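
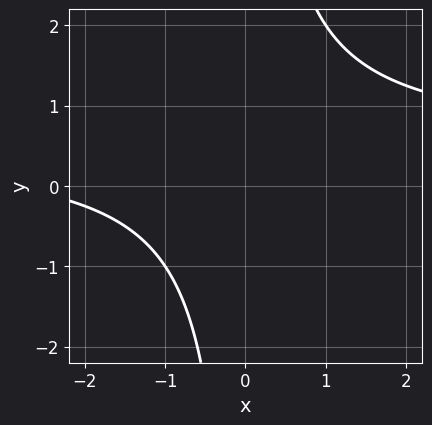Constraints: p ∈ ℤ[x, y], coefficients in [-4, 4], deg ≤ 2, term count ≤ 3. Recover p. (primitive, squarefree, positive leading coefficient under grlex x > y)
2*x*y - x - 3

First, degree: no degree-1 curve has this shape, so deg p = 2.
Next, against the integer gridlines: the curve avoids every integer y-axis point in the box; it misses every integer gridline on the x-axis.
Finally, putting this together gives p.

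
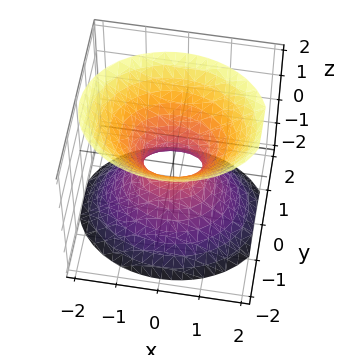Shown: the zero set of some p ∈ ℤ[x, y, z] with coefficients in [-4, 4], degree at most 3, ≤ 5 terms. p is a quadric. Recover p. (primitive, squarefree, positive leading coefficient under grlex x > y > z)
The degree is 2 — an hourglass — one-sheet hyperboloid; a quadric.
Symmetries: it's symmetric under y → −y, forcing even powers of y; the z ↦ −z reflection is a symmetry, so z appears only in even powers; the x ↦ −x reflection is a symmetry, so x appears only in even powers.
Against the integer gridlines: the surface avoids every integer z-axis point in the box.
Together with the visible shape, these determine p as stated.

2*x^2 + 3*y^2 - 2*z^2 - 1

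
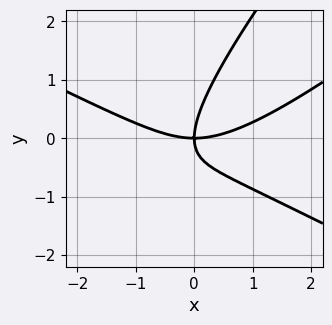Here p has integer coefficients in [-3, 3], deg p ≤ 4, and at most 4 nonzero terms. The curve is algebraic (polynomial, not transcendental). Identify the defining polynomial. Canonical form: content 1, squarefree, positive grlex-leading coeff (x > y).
x^3 - 3*x*y^2 + 2*y^3 - 3*x*y

(a) deg p = 3. No degree-2 curve has this shape.
(b) From the visible intercepts: it meets the x-axis at x = 0 (among the integer gridlines); it crosses the y-axis at the gridline y = 0.
(c) The integer polynomial consistent with all of this is the stated p.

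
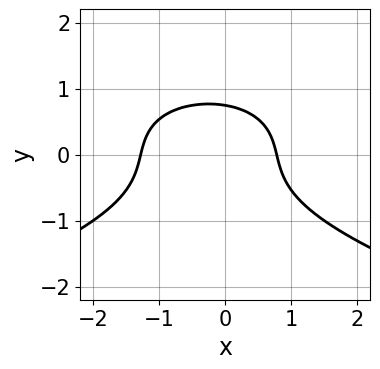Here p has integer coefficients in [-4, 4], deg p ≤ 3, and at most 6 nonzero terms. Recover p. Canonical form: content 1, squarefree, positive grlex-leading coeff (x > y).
3*y^3 + 2*x^2 + x + y - 2

deg p = 3. The shape is more complex than any degree-2 curve.
The integer polynomial consistent with all of this is the stated p.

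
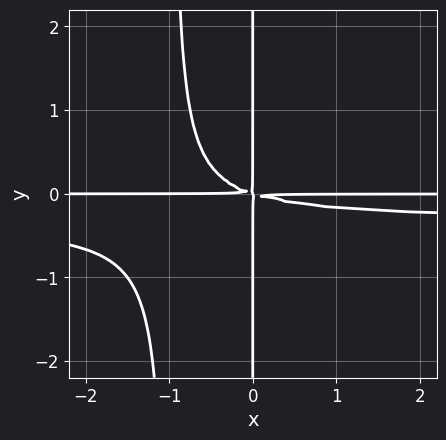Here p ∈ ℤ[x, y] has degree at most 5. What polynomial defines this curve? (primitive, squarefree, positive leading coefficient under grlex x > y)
1. deg p = 4. No degree-3 curve has this shape.
2. Observable constraints: the visible y-axis segment lies entirely on the curve; the visible x-axis segment lies entirely on the curve.
3. These observations pin down the coefficients.

3*x^2*y^2 + x^2*y + 3*x*y^2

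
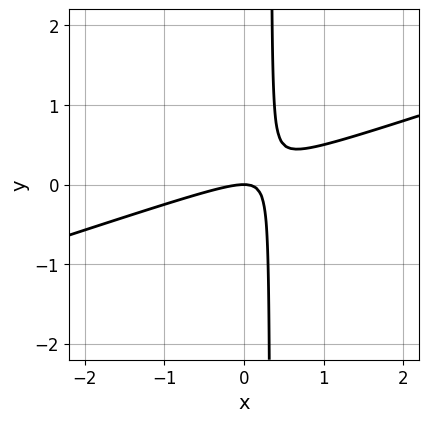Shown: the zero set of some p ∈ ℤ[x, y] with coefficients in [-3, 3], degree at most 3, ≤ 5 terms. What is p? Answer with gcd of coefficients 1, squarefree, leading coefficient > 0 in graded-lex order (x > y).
x^2 - 3*x*y + y

The degree is 2 — the shape is more complex than any degree-1 curve.
Checking where it meets the axes: it meets the y-axis at y = 0 (among the integer gridlines); one x-axis crossing is at x = 0.
Fitting integer coefficients to these (and the overall shape) gives p.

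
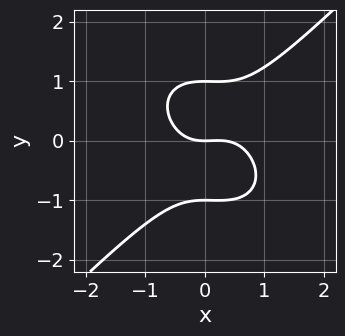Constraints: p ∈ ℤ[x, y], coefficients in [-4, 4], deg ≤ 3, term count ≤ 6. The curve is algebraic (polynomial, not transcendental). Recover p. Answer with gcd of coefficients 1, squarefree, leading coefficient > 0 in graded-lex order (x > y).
Degree: no degree-2 curve has this shape, so deg p = 3.
From the axis intercepts and sections: one x-axis crossing is at x = 0; among the integer gridlines, it crosses the y-axis at y ∈ {-1, 0, 1}.
Solving for integer coefficients yields p as stated.

3*x^3 - 3*y^3 - x^2 + 3*y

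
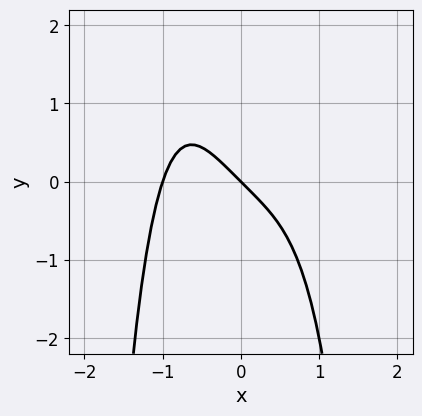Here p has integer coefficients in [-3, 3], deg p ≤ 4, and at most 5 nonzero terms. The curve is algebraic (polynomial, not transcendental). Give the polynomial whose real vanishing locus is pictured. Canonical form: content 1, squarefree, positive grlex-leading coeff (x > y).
x^4 + x + y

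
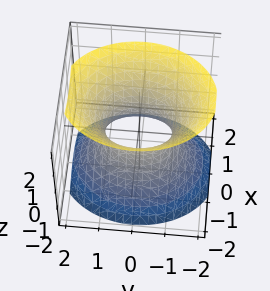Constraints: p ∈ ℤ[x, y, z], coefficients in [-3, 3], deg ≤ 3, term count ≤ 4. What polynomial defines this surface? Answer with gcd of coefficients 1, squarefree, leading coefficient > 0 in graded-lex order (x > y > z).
First, the degree is 2 — one connected sheet with a waist; a quadric.
Then, symmetries: mirror symmetry x ↦ −x ⇒ only even powers of x; mirror symmetry z ↦ −z ⇒ only even powers of z; mirror symmetry y ↦ −y ⇒ only even powers of y.
Then, checking where it meets the axes: it misses every integer gridline on the z-axis; among the integer gridlines, it crosses the y-axis at y ∈ {-1, 1}.
Finally, solving for integer coefficients yields p as stated.

3*x^2 + 2*y^2 - 2*z^2 - 2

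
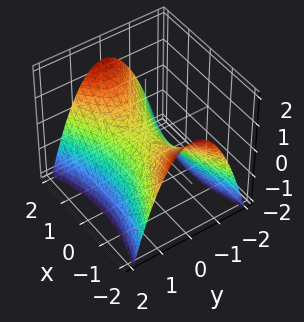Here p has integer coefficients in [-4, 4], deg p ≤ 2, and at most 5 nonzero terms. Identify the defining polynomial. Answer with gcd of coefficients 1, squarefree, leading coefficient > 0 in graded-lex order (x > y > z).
(a) The degree is 2 — a saddle surface; a quadric.
(b) Symmetries: the y ↦ −y reflection is a symmetry, so y appears only in even powers; the x ↦ −x reflection is a symmetry, so x appears only in even powers.
(c) Reading off the gridlines: it crosses the y-axis at the gridline y = 0; it meets the z-axis at z = 0 (among the integer gridlines).
(d) Solving for integer coefficients yields p as stated.

x^2 - 3*y^2 - 3*z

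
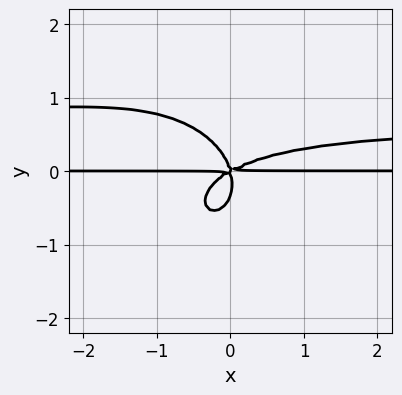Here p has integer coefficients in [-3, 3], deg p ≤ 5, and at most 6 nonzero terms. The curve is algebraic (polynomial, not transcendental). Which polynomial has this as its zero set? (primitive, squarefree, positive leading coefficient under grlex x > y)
The degree is 4 — the shape is more complex than any degree-3 curve.
Against the integer gridlines: one y-axis crossing is at y = 0; the visible x-axis segment lies entirely on the curve.
Matching integer coefficients to the picture gives p.

3*x^2*y^2 + 3*y^4 - 2*x^2*y + 3*x*y^2 + y^3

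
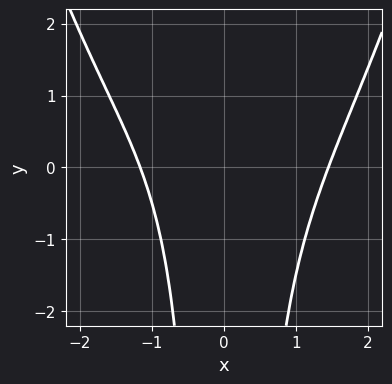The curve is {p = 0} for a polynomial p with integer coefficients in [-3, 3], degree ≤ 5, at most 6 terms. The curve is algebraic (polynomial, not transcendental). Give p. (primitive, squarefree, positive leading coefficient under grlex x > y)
x^4 - 2*x^2*y - x - 3

1. The degree is 4 — the shape is more complex than any degree-3 curve.
2. Reading off the gridlines: it misses every integer gridline on the y-axis.
3. The integer polynomial consistent with all of this is the stated p.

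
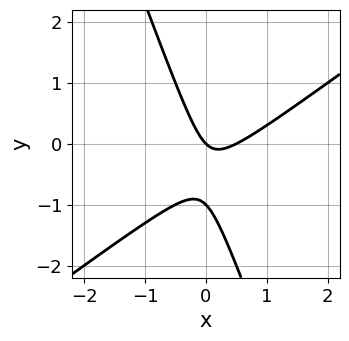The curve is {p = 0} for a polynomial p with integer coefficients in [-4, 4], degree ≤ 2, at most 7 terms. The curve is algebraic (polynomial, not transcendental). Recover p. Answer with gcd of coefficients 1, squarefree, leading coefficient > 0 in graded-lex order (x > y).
2*x^2 - 2*x*y - y^2 - x - y

(a) Degree: no degree-1 curve has this shape, so deg p = 2.
(b) From the visible intercepts: among the integer gridlines, it crosses the y-axis at y ∈ {-1, 0}; one x-axis crossing is at x = 0.
(c) Putting this together gives p.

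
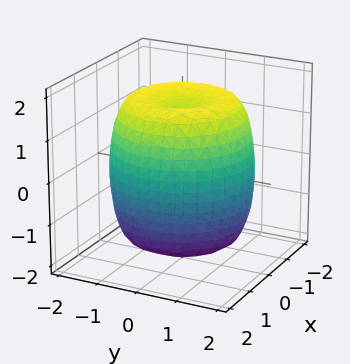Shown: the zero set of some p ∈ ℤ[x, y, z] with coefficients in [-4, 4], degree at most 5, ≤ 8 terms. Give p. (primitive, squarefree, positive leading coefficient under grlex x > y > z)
x^4 + 2*x^2*y^2 + y^4 - 2*x^2 - 2*y^2 + z^2 - 2

deg p = 4. No degree-3 surface has this shape.
By symmetry, the surface is invariant under rotation about z: p = q(x² + y², z).
Against the integer gridlines: a circular section at z = 1 has radius between 1 and 2.
Assembling these constraints gives the stated polynomial.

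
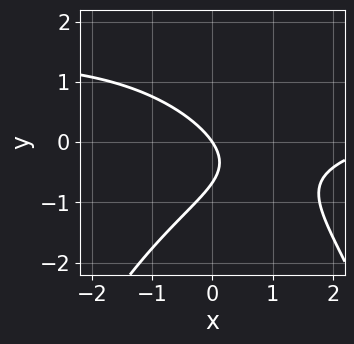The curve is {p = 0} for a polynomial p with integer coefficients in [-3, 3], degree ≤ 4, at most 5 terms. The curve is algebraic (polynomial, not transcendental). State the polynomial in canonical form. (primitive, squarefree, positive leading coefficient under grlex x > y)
First, degree: the shape is more complex than any degree-2 curve, so deg p = 3.
Next, from the axis intercepts and sections: it meets the x-axis at x = 0 (among the integer gridlines); it meets the y-axis at y = 0 (among the integer gridlines).
Finally, putting this together gives p.

x^2*y - x^2 + 3*y^2 + 3*x + 2*y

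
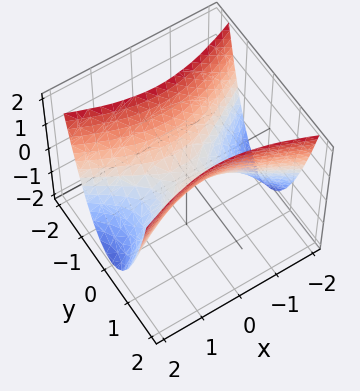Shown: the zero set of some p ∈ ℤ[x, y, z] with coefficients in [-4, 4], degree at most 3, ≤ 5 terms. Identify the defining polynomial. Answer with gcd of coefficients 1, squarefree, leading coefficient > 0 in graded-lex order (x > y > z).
x^2 - 3*y^2 + 2*z

First, deg p = 2. A saddle surface; a quadric.
Next, symmetries: the y ↦ −y reflection is a symmetry, so y appears only in even powers; mirror symmetry x ↦ −x ⇒ only even powers of x.
Next, from the axis intercepts and sections: it crosses the y-axis at the gridline y = 0; it crosses the x-axis at the gridline x = 0; one z-axis crossing is at z = 0.
Finally, assembling these constraints gives the stated polynomial.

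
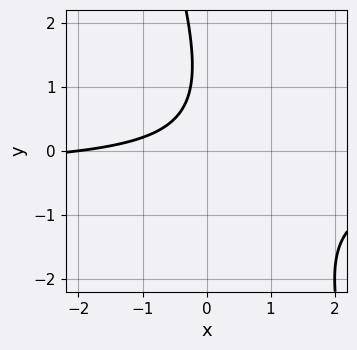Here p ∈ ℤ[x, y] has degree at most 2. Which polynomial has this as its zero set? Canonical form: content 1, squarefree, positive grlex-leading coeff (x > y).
1. Degree: the shape is more complex than any degree-1 curve, so deg p = 2.
2. Against the integer gridlines: it misses every integer gridline on the y-axis; it crosses the x-axis at the gridline x = -2.
3. Matching integer coefficients to the picture gives p.

3*x*y + y^2 + x - 2*y + 2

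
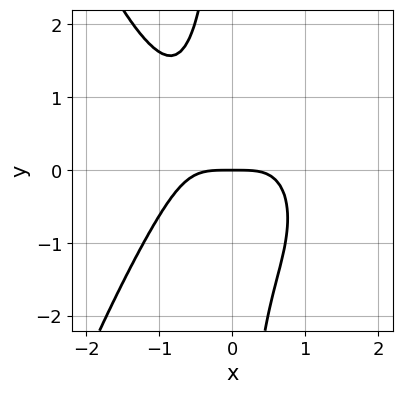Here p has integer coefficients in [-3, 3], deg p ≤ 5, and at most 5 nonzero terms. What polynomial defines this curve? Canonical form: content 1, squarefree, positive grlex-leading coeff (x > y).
1. Degree: a generic line meets the curve in up to 4 points, so deg p = 4.
2. From the axis intercepts and sections: it meets the y-axis at y = 0 (among the integer gridlines); it crosses the x-axis at the gridline x = 0.
3. Assembling these constraints gives the stated polynomial.

x^4 + x*y^2 + y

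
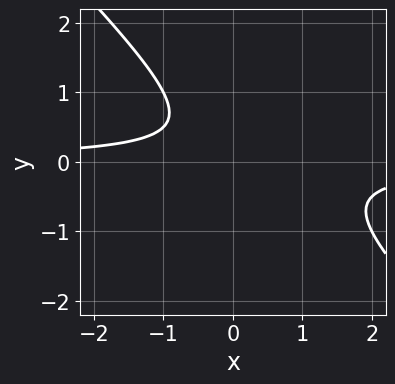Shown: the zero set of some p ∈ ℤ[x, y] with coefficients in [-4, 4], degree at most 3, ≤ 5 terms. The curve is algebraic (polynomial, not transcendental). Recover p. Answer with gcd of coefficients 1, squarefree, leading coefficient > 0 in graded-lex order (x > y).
2*x*y + 2*y^2 - y + 1

(a) Degree: a generic line meets the curve in up to 2 points, so deg p = 2.
(b) From the visible intercepts: no x-intercept at any integer in the box; no y-intercept at any integer in the box.
(c) Assembling these constraints gives the stated polynomial.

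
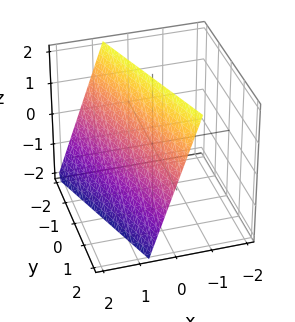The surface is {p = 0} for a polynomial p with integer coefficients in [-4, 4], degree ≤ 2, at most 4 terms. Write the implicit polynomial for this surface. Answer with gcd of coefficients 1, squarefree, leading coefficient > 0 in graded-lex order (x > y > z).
3*x + y + z - 2

First, the degree is 1 — every cross-section is a straight line — this is a plane.
Then, observable constraints: it meets the z-axis at z = 2 (among the integer gridlines); one y-axis crossing is at y = 2.
Finally, matching integer coefficients to the picture gives p.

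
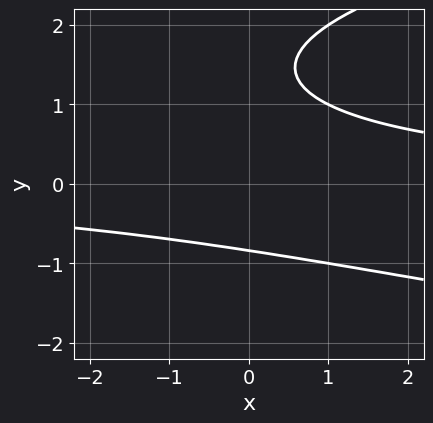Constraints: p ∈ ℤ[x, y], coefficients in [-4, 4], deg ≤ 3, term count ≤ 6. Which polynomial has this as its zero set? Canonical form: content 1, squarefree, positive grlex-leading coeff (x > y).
1. Degree: a generic line meets the curve in up to 3 points, so deg p = 3.
2. Against the integer gridlines: the curve avoids every integer x-axis point in the box.
3. Fitting integer coefficients to these (and the overall shape) gives p.

y^3 - x*y - 2*y^2 + 2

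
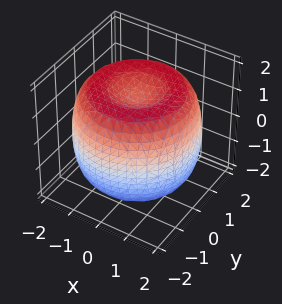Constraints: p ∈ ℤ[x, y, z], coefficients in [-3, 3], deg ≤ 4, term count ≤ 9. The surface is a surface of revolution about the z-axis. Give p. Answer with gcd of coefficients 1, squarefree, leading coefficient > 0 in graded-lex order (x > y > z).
Degree: no degree-3 surface has this shape, so deg p = 4.
Symmetries: every cross-section ⟂ z is a circle, so x, y appear only via x² + y².
Against the integer gridlines: a circular section at z = 1 has radius between 1 and 2.
Putting this together gives p.

x^4 + 2*x^2*y^2 + y^4 - 3*x^2 - 3*y^2 + 2*z^2 - 3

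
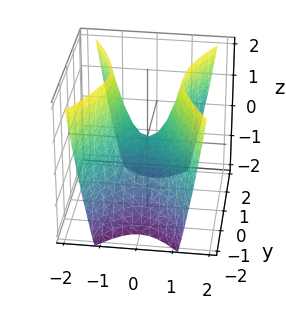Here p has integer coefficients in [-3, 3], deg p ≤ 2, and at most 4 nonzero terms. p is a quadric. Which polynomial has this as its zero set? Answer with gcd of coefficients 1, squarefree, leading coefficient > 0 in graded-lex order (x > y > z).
2*x^2 - y^2 - z

First, deg p = 2.
Next, symmetries: mirror symmetry y ↦ −y ⇒ only even powers of y; it's symmetric under x → −x, forcing even powers of x.
Next, reading off the gridlines: it crosses the z-axis at the gridline z = 0; it crosses the x-axis at the gridline x = 0; one y-axis crossing is at y = 0.
Finally, fitting integer coefficients to these (and the overall shape) gives p.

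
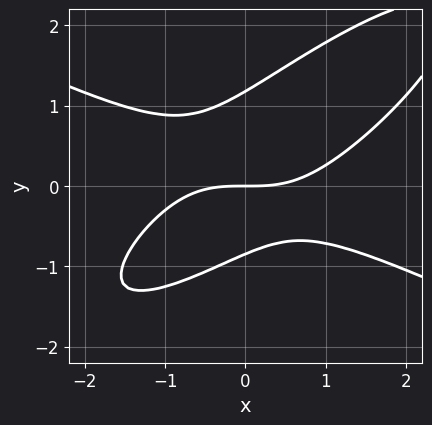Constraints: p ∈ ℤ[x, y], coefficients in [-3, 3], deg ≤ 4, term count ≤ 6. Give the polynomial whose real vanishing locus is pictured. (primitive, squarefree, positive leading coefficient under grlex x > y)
x^3 - 3*x*y^2 + 3*y^3 - y^2 - 3*y

The degree is 3 — the shape is more complex than any degree-2 curve.
Against the integer gridlines: one x-axis crossing is at x = 0; one y-axis crossing is at y = 0.
These observations pin down the coefficients.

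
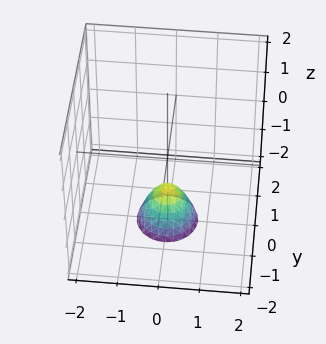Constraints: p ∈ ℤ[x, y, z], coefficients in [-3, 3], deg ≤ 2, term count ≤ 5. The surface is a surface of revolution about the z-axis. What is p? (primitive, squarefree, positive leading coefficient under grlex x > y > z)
(a) Degree: the shape is more complex than any degree-1 surface, so deg p = 2.
(b) Symmetries: the z-axis is an axis of rotation, so x and y enter only as x² + y².
(c) Checking where it meets the axes: a circular section at z = -2 has radius between 0 and 1; no x-intercept at any integer in the box; one z-axis crossing is at z = -1; it misses every integer gridline on the y-axis.
(d) Matching integer coefficients to the picture gives p.

2*x^2 + 2*y^2 + z + 1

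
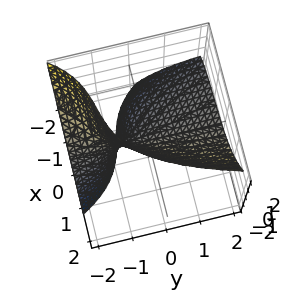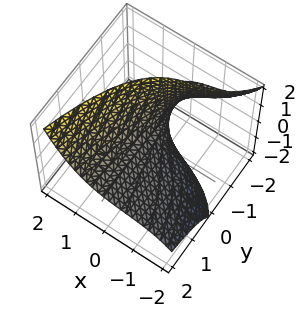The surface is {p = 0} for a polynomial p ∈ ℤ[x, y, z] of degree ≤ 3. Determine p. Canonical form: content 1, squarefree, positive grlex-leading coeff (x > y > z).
(a) Degree: a generic line meets the surface in up to 3 points, so deg p = 3.
(b) Against the integer gridlines: it meets the x-axis at x = 0 (among the integer gridlines); one z-axis crossing is at z = 0.
(c) Assembling these constraints gives the stated polynomial. Check: (0, -1, 0) on the y-axis lies on the surface, and p(0, -1, 0) = 0. ✓

x^3 + 2*x^2 - 3*y*z + 3*x - 3*z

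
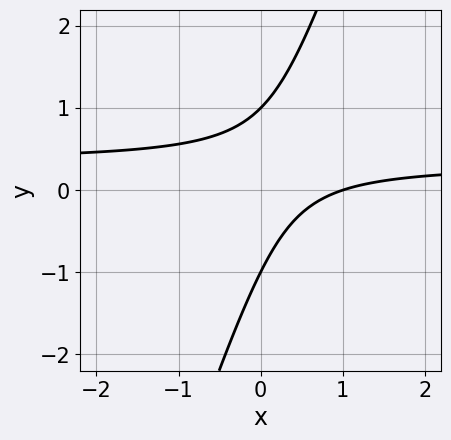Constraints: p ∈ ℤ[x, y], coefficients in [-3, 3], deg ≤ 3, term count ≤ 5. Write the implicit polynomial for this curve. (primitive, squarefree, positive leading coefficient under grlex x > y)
3*x*y - y^2 - x + 1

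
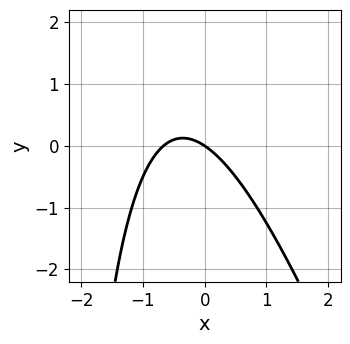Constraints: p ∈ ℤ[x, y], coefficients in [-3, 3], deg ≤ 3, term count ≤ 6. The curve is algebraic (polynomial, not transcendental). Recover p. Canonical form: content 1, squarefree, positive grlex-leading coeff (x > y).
3*x^2 + x*y + 2*x + 3*y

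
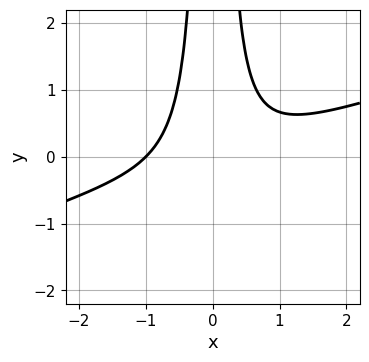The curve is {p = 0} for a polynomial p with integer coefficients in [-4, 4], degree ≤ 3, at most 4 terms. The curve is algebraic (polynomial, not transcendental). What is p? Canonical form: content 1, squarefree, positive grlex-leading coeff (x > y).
deg p = 3. The shape is more complex than any degree-2 curve.
Reading off the gridlines: one x-axis crossing is at x = -1; it misses every integer gridline on the y-axis.
Together with the visible shape, these determine p as stated.

x^3 - 3*x^2*y + 1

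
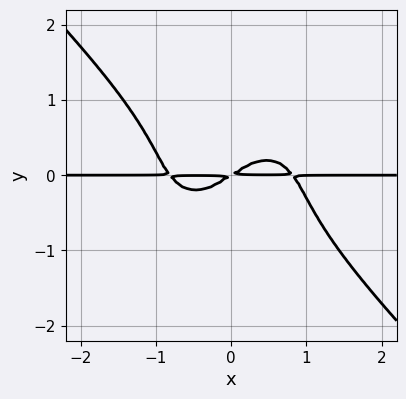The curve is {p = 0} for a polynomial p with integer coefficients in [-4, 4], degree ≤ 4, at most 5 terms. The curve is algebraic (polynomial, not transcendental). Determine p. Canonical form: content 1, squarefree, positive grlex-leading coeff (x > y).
3*x^3*y + 3*y^4 - 2*x*y + 3*y^2

(a) deg p = 4.
(b) Reading off the gridlines: the visible x-axis segment lies entirely on the curve.
(c) Putting this together gives p.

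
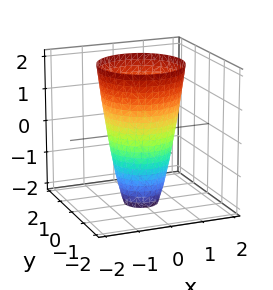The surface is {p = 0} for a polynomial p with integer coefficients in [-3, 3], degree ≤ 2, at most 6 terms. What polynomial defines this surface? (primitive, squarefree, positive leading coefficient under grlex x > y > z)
3*x^2 + 3*y^2 - z - 3

First, deg p = 2.
Then, by symmetry, the surface is invariant under rotation about z: p = q(x² + y², z).
Then, against the integer gridlines: a circular section at z = -2 has radius between 0 and 1; the y-axis gridline crossings are at y ∈ {-1, 1}; no z-intercept at any integer in the box.
Finally, assembling these constraints gives the stated polynomial.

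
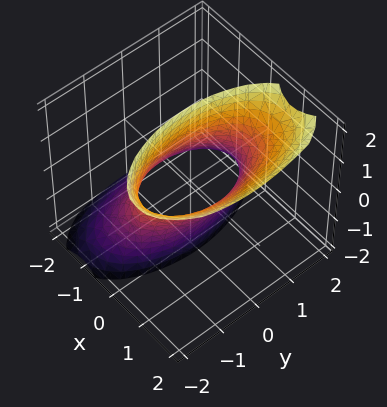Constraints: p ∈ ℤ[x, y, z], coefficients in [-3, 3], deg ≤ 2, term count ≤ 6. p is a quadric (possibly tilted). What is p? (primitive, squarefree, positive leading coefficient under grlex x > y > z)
3*x^2 - 3*x*z + y^2 - 2

1. deg p = 2.
2. From the axis intercepts and sections: it misses every integer gridline on the z-axis.
3. Assembling these constraints gives the stated polynomial.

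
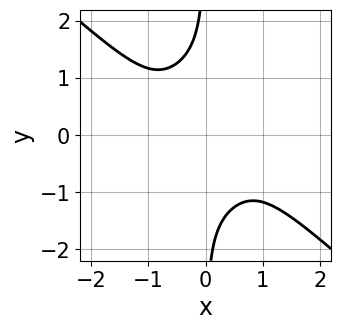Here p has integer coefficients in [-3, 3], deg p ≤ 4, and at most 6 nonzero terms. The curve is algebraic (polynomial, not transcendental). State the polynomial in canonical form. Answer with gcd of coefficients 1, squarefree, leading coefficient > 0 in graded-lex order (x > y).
3*x^4 + x^3*y + 3*x*y^3 + 3

First, deg p = 4. A generic line meets the curve in up to 4 points.
Next, from the visible intercepts: no y-intercept at any integer in the box; the curve avoids every integer x-axis point in the box.
Finally, these observations pin down the coefficients.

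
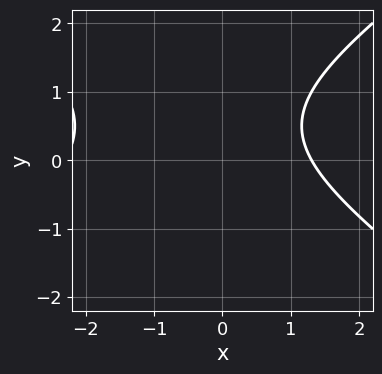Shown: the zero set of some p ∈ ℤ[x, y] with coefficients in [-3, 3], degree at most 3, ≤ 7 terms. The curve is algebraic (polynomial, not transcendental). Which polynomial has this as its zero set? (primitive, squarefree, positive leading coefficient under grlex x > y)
x^2 - 2*y^2 + x + 2*y - 3

First, degree: the shape is more complex than any degree-1 curve, so deg p = 2.
Next, observable constraints: it misses every integer gridline on the y-axis.
Finally, matching integer coefficients to the picture gives p.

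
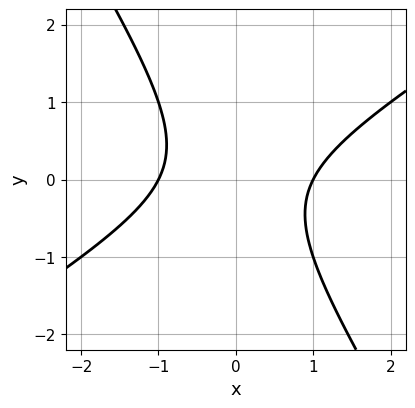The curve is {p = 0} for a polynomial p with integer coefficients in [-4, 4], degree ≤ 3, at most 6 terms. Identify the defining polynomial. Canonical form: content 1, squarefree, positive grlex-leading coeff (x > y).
(a) deg p = 2. A generic line meets the curve in up to 2 points.
(b) Against the integer gridlines: the curve avoids every integer y-axis point in the box; among the integer gridlines, it crosses the x-axis at x ∈ {-1, 1}.
(c) Putting this together gives p.

x^2 - x*y - y^2 - 1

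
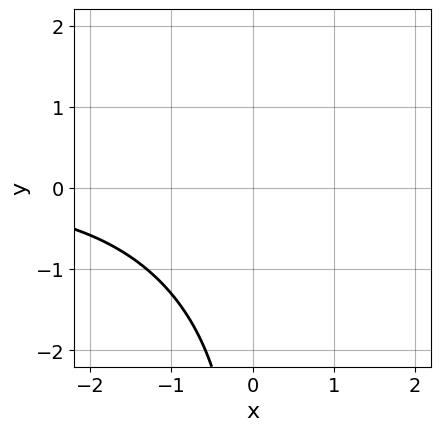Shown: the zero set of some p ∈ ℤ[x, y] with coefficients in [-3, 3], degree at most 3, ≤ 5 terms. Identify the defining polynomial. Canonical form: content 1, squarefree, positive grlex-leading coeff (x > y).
x^2*y + x*y^2 + 3

First, the degree is 3 — no degree-2 curve has this shape.
Next, checking where it meets the axes: it misses every integer gridline on the y-axis; no x-intercept at any integer in the box.
Finally, solving for integer coefficients yields p as stated.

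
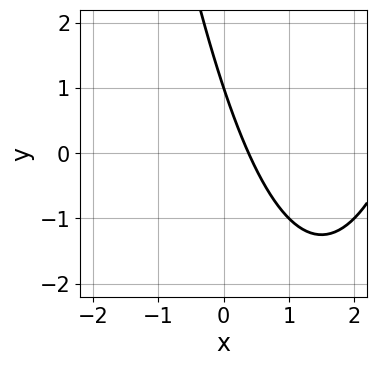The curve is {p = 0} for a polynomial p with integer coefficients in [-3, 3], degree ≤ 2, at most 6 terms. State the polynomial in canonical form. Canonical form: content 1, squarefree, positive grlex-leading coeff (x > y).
deg p = 2. A generic line meets the curve in up to 2 points.
From the axis intercepts and sections: it meets the y-axis at y = 1 (among the integer gridlines).
Assembling these constraints gives the stated polynomial.

x^2 - 3*x - y + 1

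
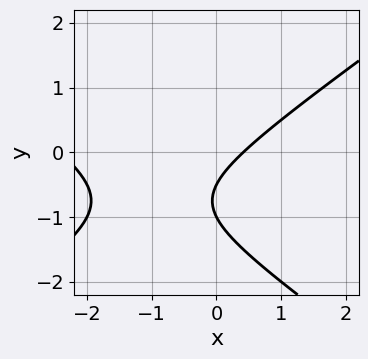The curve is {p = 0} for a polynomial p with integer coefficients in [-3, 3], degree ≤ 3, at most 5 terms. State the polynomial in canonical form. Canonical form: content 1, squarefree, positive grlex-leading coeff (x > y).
x^2 - 2*y^2 + 2*x - 3*y - 1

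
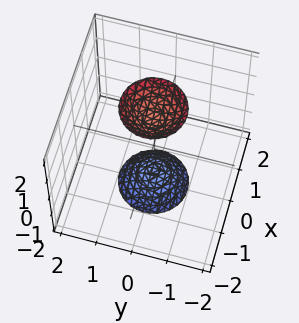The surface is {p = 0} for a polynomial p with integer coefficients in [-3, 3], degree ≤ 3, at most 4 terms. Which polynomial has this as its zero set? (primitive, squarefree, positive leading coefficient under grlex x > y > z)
There are 2 components. Treating them together as one polynomial.
deg p = 2. The shape is more complex than any degree-1 surface.
Symmetries: rotational symmetry about the z-axis ⇒ p depends on x, y only through x² + y².
Reading off the gridlines: a circular section at z = -2 has radius between 0 and 1; no x-intercept at any integer in the box; it misses every integer gridline on the y-axis.
Fitting integer coefficients to these (and the overall shape) gives p.

3*x^2 + 3*y^2 - z^2 + 2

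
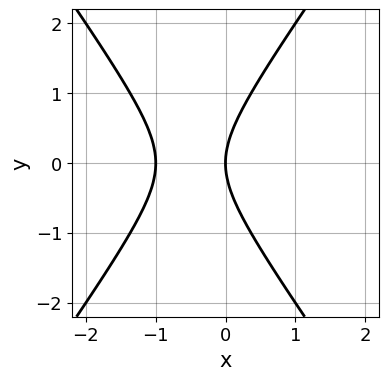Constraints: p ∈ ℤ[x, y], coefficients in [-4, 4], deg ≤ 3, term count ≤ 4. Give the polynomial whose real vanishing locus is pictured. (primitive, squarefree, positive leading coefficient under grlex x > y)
2*x^2 - y^2 + 2*x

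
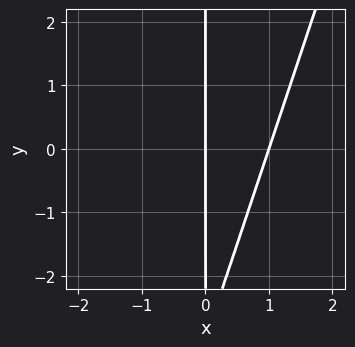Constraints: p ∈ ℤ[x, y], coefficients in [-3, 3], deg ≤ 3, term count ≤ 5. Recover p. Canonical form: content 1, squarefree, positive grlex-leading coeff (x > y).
First, the degree is 2 — the shape is more complex than any degree-1 curve.
Then, against the integer gridlines: every point of the y-axis in the box is on the curve; the x-axis gridline crossings are at x ∈ {0, 1}.
Finally, together with the visible shape, these determine p as stated.

3*x^2 - x*y - 3*x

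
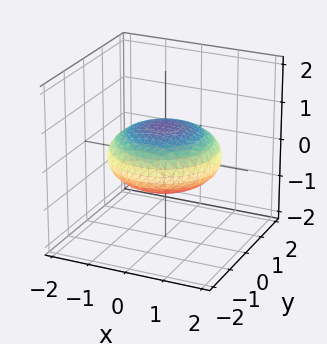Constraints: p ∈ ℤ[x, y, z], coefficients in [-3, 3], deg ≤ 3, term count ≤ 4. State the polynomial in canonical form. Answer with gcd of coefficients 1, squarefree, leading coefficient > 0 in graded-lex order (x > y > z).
x^2 + y^2 + 3*z^2 - 2

(a) deg p = 2. Bounded and convex; a quadric.
(b) Symmetries: mirror symmetry z ↦ −z ⇒ only even powers of z; every cross-section ⟂ z is a circle, so x, y appear only via x² + y².
(c) Against the integer gridlines: a circular section at z = 0 has radius between 1 and 2.
(d) The integer polynomial consistent with all of this is the stated p.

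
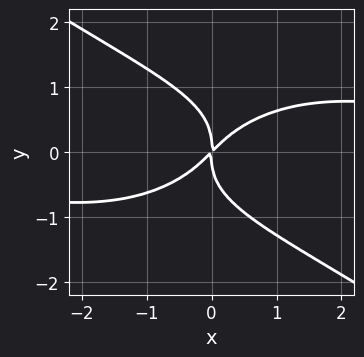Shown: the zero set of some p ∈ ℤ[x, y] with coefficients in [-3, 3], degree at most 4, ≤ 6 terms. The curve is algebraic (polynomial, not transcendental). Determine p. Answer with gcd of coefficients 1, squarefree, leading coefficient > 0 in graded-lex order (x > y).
x^3*y + 3*y^4 - 3*x^2 + 3*x*y

Degree: the shape is more complex than any degree-3 curve, so deg p = 4.
Observable constraints: one x-axis crossing is at x = 0; one y-axis crossing is at y = 0.
Fitting integer coefficients to these (and the overall shape) gives p.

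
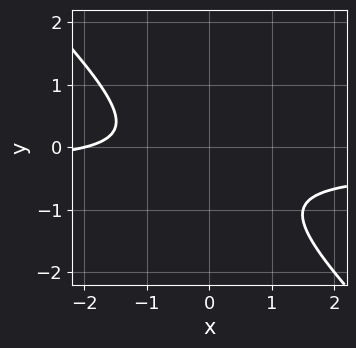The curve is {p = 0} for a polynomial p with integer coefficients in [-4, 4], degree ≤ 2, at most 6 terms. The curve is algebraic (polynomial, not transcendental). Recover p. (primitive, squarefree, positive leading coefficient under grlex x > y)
3*x*y + 3*y^2 + x + 2*y + 2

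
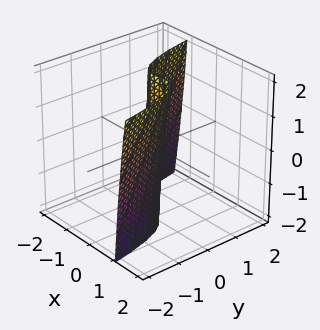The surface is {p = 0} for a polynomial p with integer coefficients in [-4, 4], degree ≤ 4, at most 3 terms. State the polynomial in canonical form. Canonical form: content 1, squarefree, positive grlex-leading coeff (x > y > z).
deg p = 3. The shape is more complex than any degree-2 surface.
From the visible intercepts: every point of the z-axis in the box is on the surface; it meets the y-axis at y = 0 (among the integer gridlines).
Assembling these constraints gives the stated polynomial.

3*x^3 - x^2*z + 3*y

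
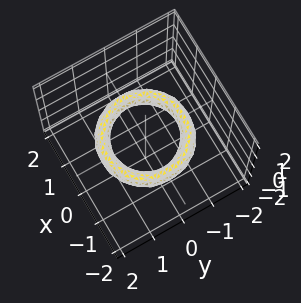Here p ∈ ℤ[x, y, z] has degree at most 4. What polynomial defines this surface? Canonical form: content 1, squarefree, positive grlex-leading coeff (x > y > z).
x^4 + 2*x^2*y^2 + y^4 - 3*x^2 - 3*y^2 + 3*z^2 + 2

The degree is 4 — no degree-3 surface has this shape.
Symmetries: the z-axis is an axis of rotation, so x and y enter only as x² + y².
Checking where it meets the axes: among the integer gridlines, it crosses the x-axis at x ∈ {-1, 1}; a circular section at z = 0 has radius exactly 1.
Together with the visible shape, these determine p as stated. Check: (0, -1, 0) on the y-axis lies on the surface, and p(0, -1, 0) = 0. ✓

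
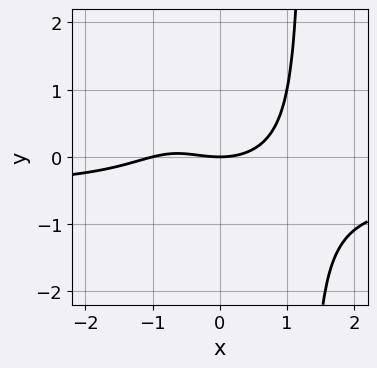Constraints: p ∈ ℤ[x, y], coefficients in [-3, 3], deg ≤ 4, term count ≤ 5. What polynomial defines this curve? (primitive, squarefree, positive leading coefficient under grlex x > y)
Degree: a generic line meets the curve in up to 4 points, so deg p = 4.
From the visible intercepts: the x-axis gridline crossings are at x ∈ {-1, 0}; it crosses the y-axis at the gridline y = 0.
Matching integer coefficients to the picture gives p.

2*x^3*y + x^3 + x^2 - x*y - 3*y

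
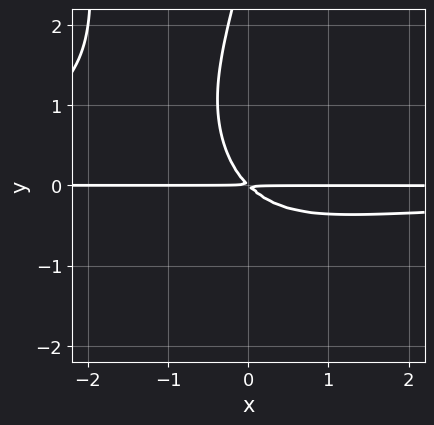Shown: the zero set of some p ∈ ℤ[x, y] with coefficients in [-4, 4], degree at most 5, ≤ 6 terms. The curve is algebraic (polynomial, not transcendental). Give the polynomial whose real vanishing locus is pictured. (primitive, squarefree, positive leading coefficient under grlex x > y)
2*x^2*y^2 + 3*x*y^2 - y^3 + 3*x*y + 3*y^2

First, the degree is 4 — no degree-3 curve has this shape.
Then, checking where it meets the axes: every point of the x-axis in the box is on the curve.
Finally, matching integer coefficients to the picture gives p.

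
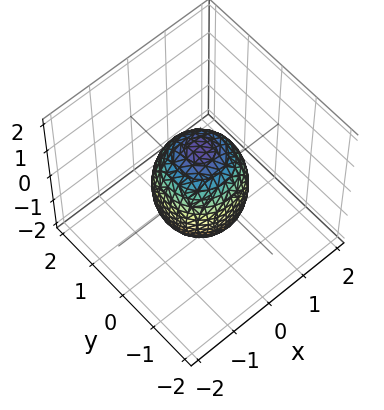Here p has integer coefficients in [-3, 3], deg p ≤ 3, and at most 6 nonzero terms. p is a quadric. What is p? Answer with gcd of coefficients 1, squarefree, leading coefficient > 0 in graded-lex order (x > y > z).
2*x^2 + 2*y^2 + z^2 - 2

1. Degree: bounded and convex; a quadric, so deg p = 2.
2. Symmetry: every cross-section ⟂ z is a circle, so x, y appear only via x² + y²; the z ↦ −z reflection is a symmetry, so z appears only in even powers.
3. Observable constraints: a circular section at z = -1 has radius between 0 and 1; among the integer gridlines, it crosses the y-axis at y ∈ {-1, 1}; among the integer gridlines, it crosses the x-axis at x ∈ {-1, 1}.
4. These observations pin down the coefficients.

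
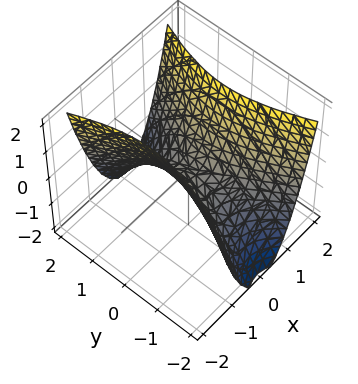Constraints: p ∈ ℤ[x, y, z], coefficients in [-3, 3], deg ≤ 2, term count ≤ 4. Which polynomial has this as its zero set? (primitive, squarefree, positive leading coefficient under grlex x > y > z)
3*x^2 - y^2 - 2*z

Degree: a saddle surface; a quadric, so deg p = 2.
Symmetries: mirror symmetry y ↦ −y ⇒ only even powers of y; the x ↦ −x reflection is a symmetry, so x appears only in even powers.
Checking where it meets the axes: one x-axis crossing is at x = 0; one z-axis crossing is at z = 0; it meets the y-axis at y = 0 (among the integer gridlines).
The integer polynomial consistent with all of this is the stated p.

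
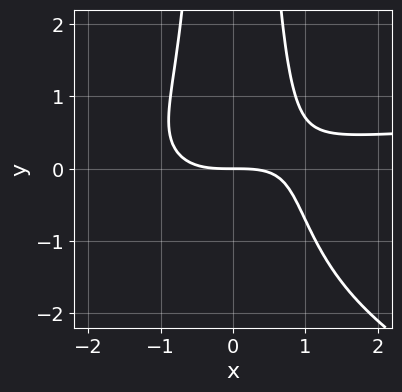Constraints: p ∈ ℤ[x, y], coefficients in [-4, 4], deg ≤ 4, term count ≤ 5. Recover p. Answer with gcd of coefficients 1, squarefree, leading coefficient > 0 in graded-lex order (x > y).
1. The degree is 4 — no degree-3 curve has this shape.
2. From the visible intercepts: one x-axis crossing is at x = 0; it crosses the y-axis at the gridline y = 0.
3. Putting this together gives p.

x^3*y + 2*x^2*y^2 - x^3 + 2*x^2*y - 3*y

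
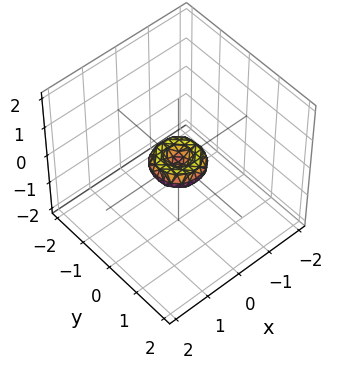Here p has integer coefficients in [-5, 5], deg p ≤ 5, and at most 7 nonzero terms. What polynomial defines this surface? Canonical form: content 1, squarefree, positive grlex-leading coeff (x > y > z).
2*x^4 + 4*x^2*y^2 + 2*y^4 - x^2 - y^2 + 2*z^2

deg p = 4. The shape is more complex than any degree-3 surface.
By symmetry, every cross-section ⟂ z is a circle, so x, y appear only via x² + y².
Observable constraints: it crosses the z-axis at the gridline z = 0; it crosses the x-axis at the gridline x = 0; one y-axis crossing is at y = 0.
The integer polynomial consistent with all of this is the stated p.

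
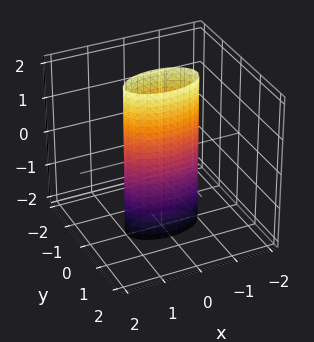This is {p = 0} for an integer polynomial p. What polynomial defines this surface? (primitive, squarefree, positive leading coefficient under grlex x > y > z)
x^2 + 3*y^2 - 1

deg p = 2. A cylinder; a quadric.
Symmetries: the x ↦ −x reflection is a symmetry, so x appears only in even powers; the z ↦ −z reflection is a symmetry, so z appears only in even powers; mirror symmetry y ↦ −y ⇒ only even powers of y.
Against the integer gridlines: the x-axis gridline crossings are at x ∈ {-1, 1}; it misses every integer gridline on the z-axis.
Fitting integer coefficients to these (and the overall shape) gives p.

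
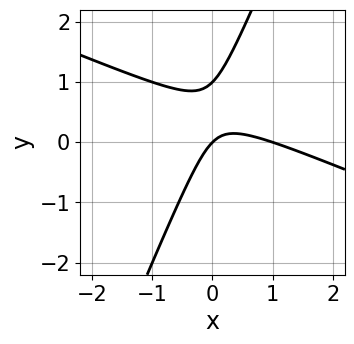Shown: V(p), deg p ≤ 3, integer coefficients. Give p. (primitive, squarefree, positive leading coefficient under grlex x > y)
x^2 + 2*x*y - y^2 - x + y

deg p = 2. No degree-1 curve has this shape.
Observable constraints: among the integer gridlines, it crosses the x-axis at x ∈ {0, 1}; the y-axis gridline crossings are at y ∈ {0, 1}.
Matching integer coefficients to the picture gives p.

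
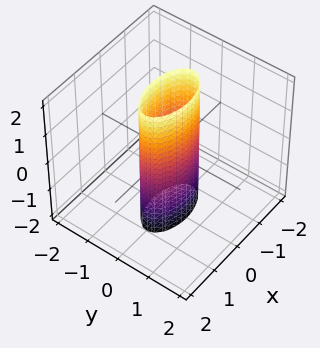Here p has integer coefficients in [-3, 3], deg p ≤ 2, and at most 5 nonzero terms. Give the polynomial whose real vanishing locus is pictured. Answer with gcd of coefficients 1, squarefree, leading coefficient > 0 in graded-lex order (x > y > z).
1. Degree: a cylinder; a quadric, so deg p = 2.
2. Symmetries: it's symmetric under y → −y, forcing even powers of y; mirror symmetry x ↦ −x ⇒ only even powers of x; mirror symmetry z ↦ −z ⇒ only even powers of z.
3. From the axis intercepts and sections: the x-axis gridline crossings are at x ∈ {-1, 1}; it misses every integer gridline on the z-axis.
4. Assembling these constraints gives the stated polynomial.

x^2 + 3*y^2 - 1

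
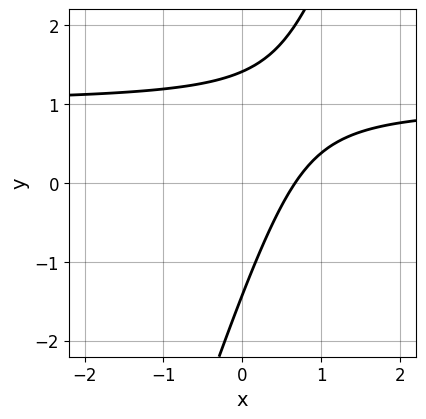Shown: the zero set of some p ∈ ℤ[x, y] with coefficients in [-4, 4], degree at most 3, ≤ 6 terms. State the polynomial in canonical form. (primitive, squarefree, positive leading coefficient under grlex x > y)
1. The degree is 2 — the shape is more complex than any degree-1 curve.
2. The integer polynomial consistent with all of this is the stated p.

3*x*y - y^2 - 3*x + 2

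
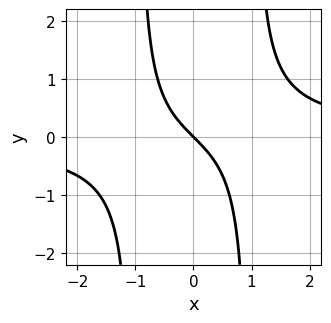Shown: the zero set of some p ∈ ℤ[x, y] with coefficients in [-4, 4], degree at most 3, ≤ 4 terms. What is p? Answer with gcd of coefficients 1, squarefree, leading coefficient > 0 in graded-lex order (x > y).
x^2*y - x - y

(a) The degree is 3 — a generic line meets the curve in up to 3 points.
(b) Checking where it meets the axes: it meets the y-axis at y = 0 (among the integer gridlines); it crosses the x-axis at the gridline x = 0.
(c) Assembling these constraints gives the stated polynomial.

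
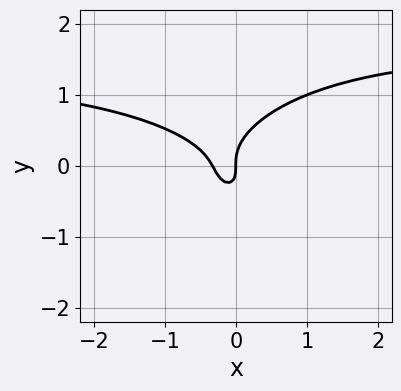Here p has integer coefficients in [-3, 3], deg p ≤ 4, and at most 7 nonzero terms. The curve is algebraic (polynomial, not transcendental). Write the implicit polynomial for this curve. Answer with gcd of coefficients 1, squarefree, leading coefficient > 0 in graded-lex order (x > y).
The degree is 3 — a generic line meets the curve in up to 3 points.
Observable constraints: one x-axis crossing is at x = 0; it meets the y-axis at y = 0 (among the integer gridlines).
Fitting integer coefficients to these (and the overall shape) gives p.

2*x^2*y + 3*y^3 - 3*x^2 - x*y - x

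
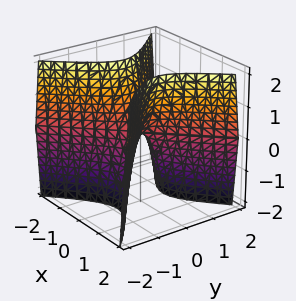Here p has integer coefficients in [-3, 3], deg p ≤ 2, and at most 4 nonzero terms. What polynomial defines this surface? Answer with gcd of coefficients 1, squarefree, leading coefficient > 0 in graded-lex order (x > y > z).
(a) Degree: a hyperbolic paraboloid; a quadric, so deg p = 2.
(b) Symmetries: mirror symmetry y ↦ −y ⇒ only even powers of y; the x ↦ −x reflection is a symmetry, so x appears only in even powers.
(c) Reading off the gridlines: it meets the z-axis at z = 0 (among the integer gridlines); it crosses the y-axis at the gridline y = 0.
(d) Putting this together gives p.

3*x^2 - 3*y^2 - z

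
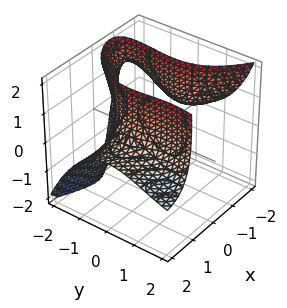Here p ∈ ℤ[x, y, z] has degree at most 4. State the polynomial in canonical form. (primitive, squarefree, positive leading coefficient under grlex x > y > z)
3*x^2*z + 2*x*y^2 - y^3 - z^2 - 2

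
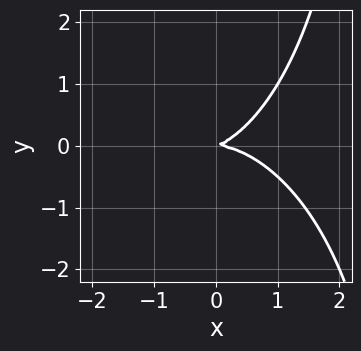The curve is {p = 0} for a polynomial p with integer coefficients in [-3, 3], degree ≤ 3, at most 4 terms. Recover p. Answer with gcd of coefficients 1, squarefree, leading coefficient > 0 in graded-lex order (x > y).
First, the degree is 3 — no degree-2 curve has this shape.
Next, reading off the gridlines: it meets the x-axis at x = 0 (among the integer gridlines); it crosses the y-axis at the gridline y = 0.
Finally, together with the visible shape, these determine p as stated.

x^3 + x*y^2 + x*y - 3*y^2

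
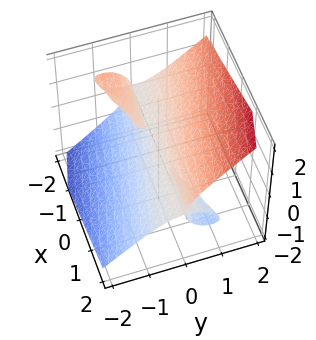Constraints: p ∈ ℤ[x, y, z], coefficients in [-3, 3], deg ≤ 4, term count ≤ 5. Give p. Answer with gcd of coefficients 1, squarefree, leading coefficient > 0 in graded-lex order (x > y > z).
First, I count 2 distinct pieces.
Then, deg p = 3.
Next, checking where it meets the axes: every point of the x-axis in the box is on the surface; it meets the z-axis at z = 0 (among the integer gridlines).
Finally, solving for integer coefficients yields p as stated.

2*x*y*z + 2*y^3 - 3*z^3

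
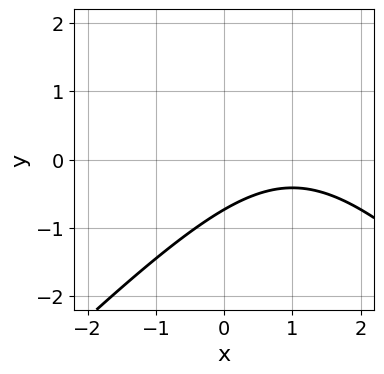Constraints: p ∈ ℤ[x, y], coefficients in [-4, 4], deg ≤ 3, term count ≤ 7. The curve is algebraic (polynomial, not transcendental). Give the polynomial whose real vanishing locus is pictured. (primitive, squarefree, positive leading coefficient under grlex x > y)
Degree: the shape is more complex than any degree-1 curve, so deg p = 2.
Checking where it meets the axes: no x-intercept at any integer in the box.
Assembling these constraints gives the stated polynomial.

x^2 - y^2 - 2*x + 2*y + 2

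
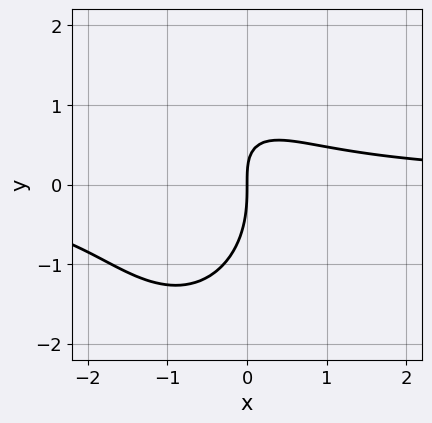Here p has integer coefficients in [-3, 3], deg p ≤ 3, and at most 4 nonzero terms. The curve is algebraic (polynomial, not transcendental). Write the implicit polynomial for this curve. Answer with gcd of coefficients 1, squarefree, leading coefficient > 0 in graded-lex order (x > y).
2*x^2*y + y^3 + 2*x*y - 2*x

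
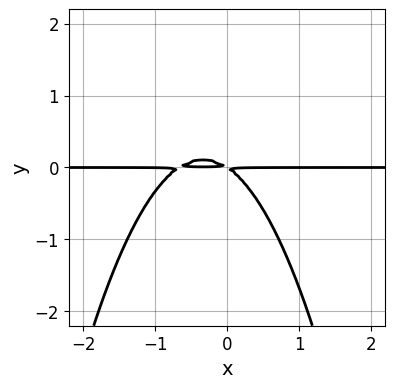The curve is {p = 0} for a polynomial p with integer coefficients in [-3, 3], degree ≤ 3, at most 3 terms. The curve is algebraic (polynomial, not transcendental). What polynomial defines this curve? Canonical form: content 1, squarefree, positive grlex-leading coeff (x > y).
deg p = 3.
Reading off the gridlines: the visible x-axis segment lies entirely on the curve.
Solving for integer coefficients yields p as stated.

3*x^2*y + 2*x*y + 3*y^2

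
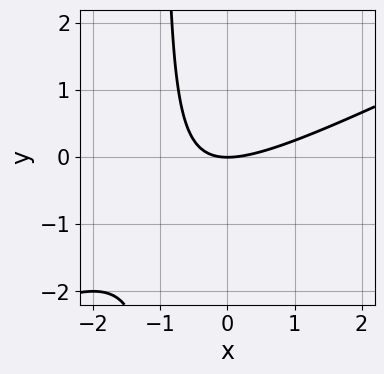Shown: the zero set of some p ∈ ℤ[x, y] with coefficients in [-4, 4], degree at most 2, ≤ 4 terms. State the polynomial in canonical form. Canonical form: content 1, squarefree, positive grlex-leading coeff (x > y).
(a) Degree: a generic line meets the curve in up to 2 points, so deg p = 2.
(b) Reading off the gridlines: it crosses the y-axis at the gridline y = 0; it meets the x-axis at x = 0 (among the integer gridlines).
(c) Putting this together gives p.

x^2 - 2*x*y - 2*y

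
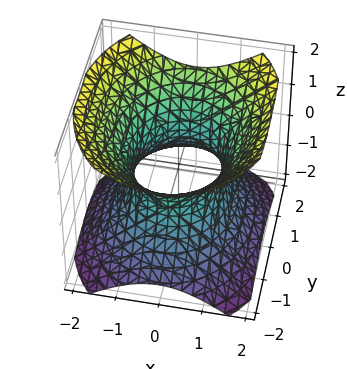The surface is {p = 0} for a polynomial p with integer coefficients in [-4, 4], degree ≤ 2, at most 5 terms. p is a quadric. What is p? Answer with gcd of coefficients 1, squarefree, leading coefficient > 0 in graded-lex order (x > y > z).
3*x^2 + 2*y^2 - 3*z^2 - 3

First, degree: an hourglass — one-sheet hyperboloid; a quadric, so deg p = 2.
Next, symmetries: it's symmetric under x → −x, forcing even powers of x; mirror symmetry y ↦ −y ⇒ only even powers of y; it's symmetric under z → −z, forcing even powers of z.
Then, from the visible intercepts: among the integer gridlines, it crosses the x-axis at x ∈ {-1, 1}; it misses every integer gridline on the z-axis.
Finally, putting this together gives p.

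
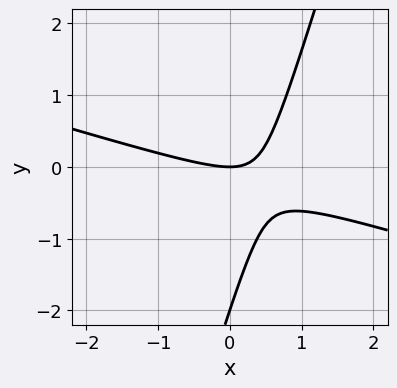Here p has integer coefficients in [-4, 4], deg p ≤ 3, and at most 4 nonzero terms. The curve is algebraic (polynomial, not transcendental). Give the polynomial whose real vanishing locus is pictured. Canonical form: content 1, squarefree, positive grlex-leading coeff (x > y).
(a) deg p = 2. The shape is more complex than any degree-1 curve.
(b) Checking where it meets the axes: it crosses the x-axis at the gridline x = 0; the y-axis gridline crossings are at y ∈ {-2, 0}.
(c) Assembling these constraints gives the stated polynomial.

x^2 + 3*x*y - y^2 - 2*y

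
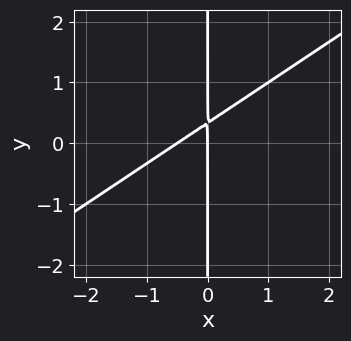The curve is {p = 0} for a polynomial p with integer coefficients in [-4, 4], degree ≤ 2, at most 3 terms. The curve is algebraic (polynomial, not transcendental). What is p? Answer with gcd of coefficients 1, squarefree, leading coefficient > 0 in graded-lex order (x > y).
2*x^2 - 3*x*y + x

(a) Degree: the shape is more complex than any degree-1 curve, so deg p = 2.
(b) Against the integer gridlines: it crosses the x-axis at the gridline x = 0; every point of the y-axis in the box is on the curve.
(c) Putting this together gives p.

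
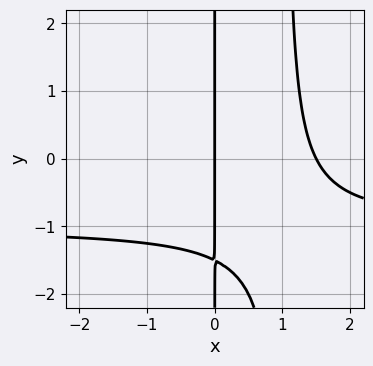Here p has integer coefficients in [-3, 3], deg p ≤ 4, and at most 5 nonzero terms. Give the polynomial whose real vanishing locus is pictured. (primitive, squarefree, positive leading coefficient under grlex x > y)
2*x^2*y + 2*x^2 - 2*x*y - 3*x

1. deg p = 3.
2. Checking where it meets the axes: one x-axis crossing is at x = 0; every point of the y-axis in the box is on the curve.
3. Together with the visible shape, these determine p as stated.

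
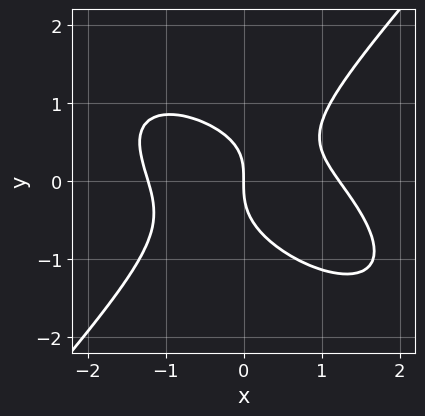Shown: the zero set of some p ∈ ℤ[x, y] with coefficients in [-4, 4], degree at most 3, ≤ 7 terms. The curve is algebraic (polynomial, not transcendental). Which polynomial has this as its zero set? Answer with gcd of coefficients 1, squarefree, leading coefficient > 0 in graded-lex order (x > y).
1. deg p = 3. No degree-2 curve has this shape.
2. From the axis intercepts and sections: one x-axis crossing is at x = 0; it meets the y-axis at y = 0 (among the integer gridlines).
3. These observations pin down the coefficients.

2*x^3 + 2*x^2*y - 3*y^3 + x*y - 3*x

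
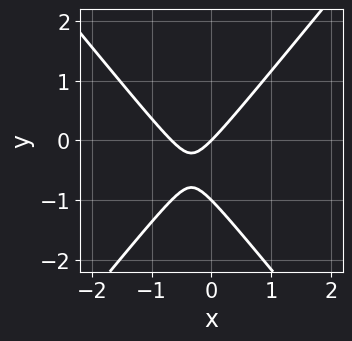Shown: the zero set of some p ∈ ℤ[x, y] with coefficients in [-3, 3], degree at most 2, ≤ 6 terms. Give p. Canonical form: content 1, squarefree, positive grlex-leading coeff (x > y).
3*x^2 - 2*y^2 + 2*x - 2*y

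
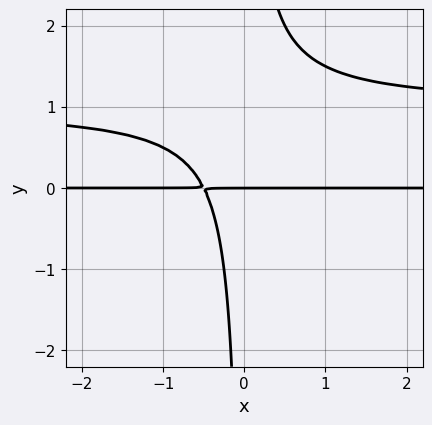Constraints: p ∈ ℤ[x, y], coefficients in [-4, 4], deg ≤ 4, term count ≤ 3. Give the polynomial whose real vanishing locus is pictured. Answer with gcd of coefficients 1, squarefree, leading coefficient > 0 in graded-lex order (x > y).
2*x*y^2 - 2*x*y - y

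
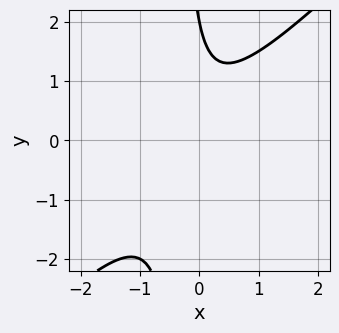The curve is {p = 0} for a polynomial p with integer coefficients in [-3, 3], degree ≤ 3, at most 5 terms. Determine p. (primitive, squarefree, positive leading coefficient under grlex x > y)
Degree: the shape is more complex than any degree-1 curve, so deg p = 2.
Checking where it meets the axes: it misses every integer gridline on the x-axis; it crosses the y-axis at the gridline y = 2.
Matching integer coefficients to the picture gives p.

3*x^2 - 3*x*y + x - y + 2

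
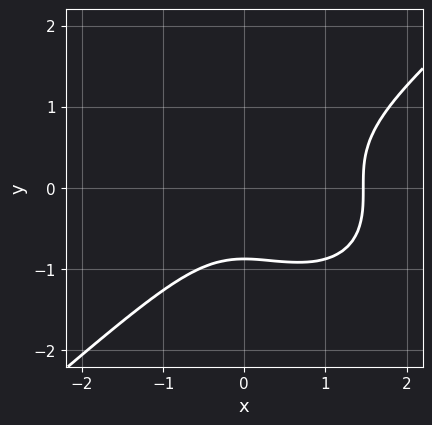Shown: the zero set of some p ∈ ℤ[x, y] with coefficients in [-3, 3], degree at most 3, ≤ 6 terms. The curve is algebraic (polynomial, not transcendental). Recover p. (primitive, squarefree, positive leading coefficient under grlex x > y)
1. The degree is 3 — the shape is more complex than any degree-2 curve.
2. Putting this together gives p.

2*x^3 - 3*y^3 - 2*x^2 - 2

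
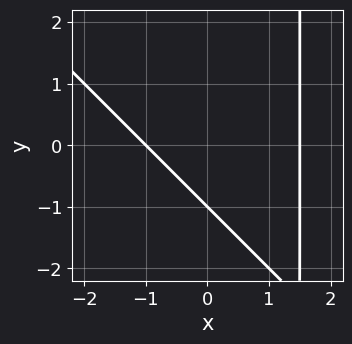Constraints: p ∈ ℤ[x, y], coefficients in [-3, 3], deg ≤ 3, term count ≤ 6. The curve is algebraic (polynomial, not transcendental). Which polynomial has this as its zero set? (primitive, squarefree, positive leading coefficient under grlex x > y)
First, degree: the shape is more complex than any degree-1 curve, so deg p = 2.
Next, from the visible intercepts: it crosses the y-axis at the gridline y = -1; it meets the x-axis at x = -1 (among the integer gridlines).
Finally, solving for integer coefficients yields p as stated.

2*x^2 + 2*x*y - x - 3*y - 3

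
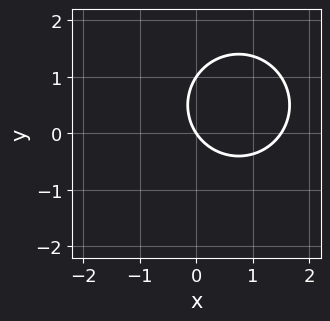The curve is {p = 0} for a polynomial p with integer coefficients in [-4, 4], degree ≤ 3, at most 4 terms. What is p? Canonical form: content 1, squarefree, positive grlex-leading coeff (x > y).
First, deg p = 2. No degree-1 curve has this shape.
Next, from the axis intercepts and sections: the y-axis gridline crossings are at y ∈ {0, 1}; one x-axis crossing is at x = 0.
Finally, solving for integer coefficients yields p as stated.

2*x^2 + 2*y^2 - 3*x - 2*y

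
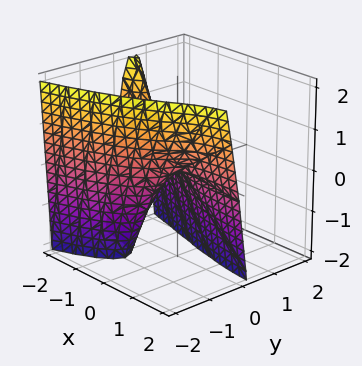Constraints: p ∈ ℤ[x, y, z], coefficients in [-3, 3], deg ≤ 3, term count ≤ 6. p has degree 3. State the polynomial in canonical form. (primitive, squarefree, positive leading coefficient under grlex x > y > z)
3*y^3 + 3*x*y + 3*y^2 + z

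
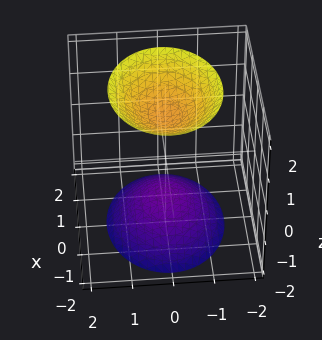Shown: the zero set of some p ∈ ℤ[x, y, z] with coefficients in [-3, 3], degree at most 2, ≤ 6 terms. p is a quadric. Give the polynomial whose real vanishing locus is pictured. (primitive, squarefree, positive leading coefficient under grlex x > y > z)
2*x^2 + 3*y^2 - 2*z^2 + 3

1. The picture has 2 separate pieces. Treating them together as one polynomial.
2. The degree is 2 — two sheets facing apart; a quadric.
3. Symmetries: it's symmetric under z → −z, forcing even powers of z; mirror symmetry y ↦ −y ⇒ only even powers of y; it's symmetric under x → −x, forcing even powers of x.
4. Against the integer gridlines: no x-intercept at any integer in the box; the surface avoids every integer y-axis point in the box.
5. Fitting integer coefficients to these (and the overall shape) gives p.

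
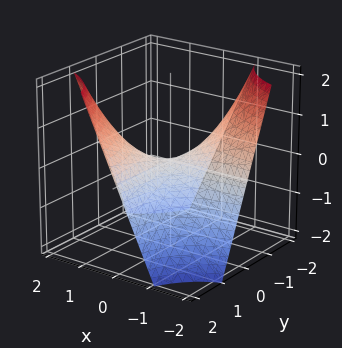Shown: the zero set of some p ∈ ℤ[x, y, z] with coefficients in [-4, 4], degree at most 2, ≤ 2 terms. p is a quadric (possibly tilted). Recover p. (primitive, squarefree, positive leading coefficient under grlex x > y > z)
x*y - z

1. deg p = 2.
2. From the axis intercepts and sections: every point of the y-axis in the box is on the surface; it crosses the z-axis at the gridline z = 0; the visible x-axis segment lies entirely on the surface.
3. Solving for integer coefficients yields p as stated.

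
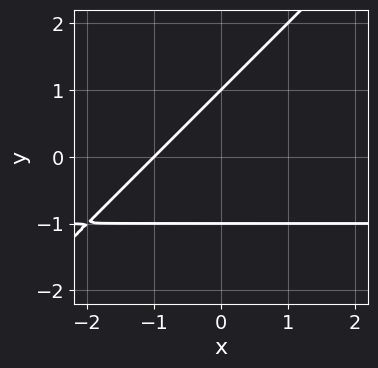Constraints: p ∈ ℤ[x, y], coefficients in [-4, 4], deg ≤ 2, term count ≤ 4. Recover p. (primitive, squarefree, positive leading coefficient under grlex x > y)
x*y - y^2 + x + 1

First, deg p = 2. A generic line meets the curve in up to 2 points.
Next, against the integer gridlines: among the integer gridlines, it crosses the y-axis at y ∈ {-1, 1}; it crosses the x-axis at the gridline x = -1.
Finally, assembling these constraints gives the stated polynomial.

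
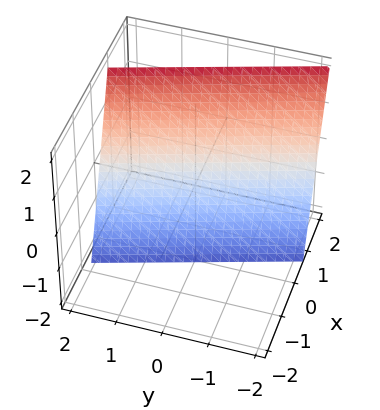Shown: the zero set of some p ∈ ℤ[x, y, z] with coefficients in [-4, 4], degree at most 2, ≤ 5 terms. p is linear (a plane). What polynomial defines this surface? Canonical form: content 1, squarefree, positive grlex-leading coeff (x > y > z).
(a) The degree is 1 — the surface is flat (a plane).
(b) Checking where it meets the axes: one y-axis crossing is at y = 2; it meets the z-axis at z = -2 (among the integer gridlines).
(c) These observations pin down the coefficients.

3*x + y - z - 2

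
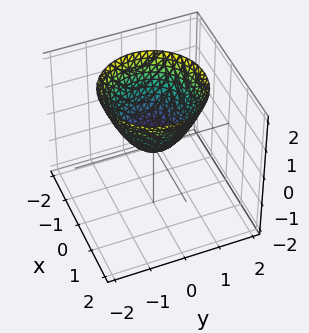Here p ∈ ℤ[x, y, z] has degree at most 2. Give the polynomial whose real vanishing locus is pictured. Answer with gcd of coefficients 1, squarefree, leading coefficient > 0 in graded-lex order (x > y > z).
First, degree: a paraboloid; a quadric, so deg p = 2.
Next, by symmetry, every cross-section ⟂ z is a circle, so x, y appear only via x² + y².
Next, from the axis intercepts and sections: a circular section at z = 2 has radius between 1 and 2; it crosses the z-axis at the gridline z = 0; one y-axis crossing is at y = 0; it meets the x-axis at x = 0 (among the integer gridlines).
Finally, together with the visible shape, these determine p as stated.

x^2 + y^2 - z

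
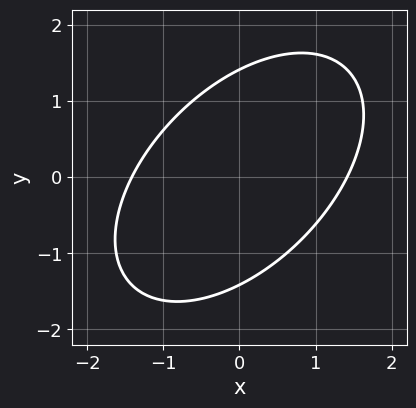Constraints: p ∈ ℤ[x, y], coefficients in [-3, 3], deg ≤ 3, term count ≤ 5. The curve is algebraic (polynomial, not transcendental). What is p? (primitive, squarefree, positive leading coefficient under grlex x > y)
Degree: no degree-1 curve has this shape, so deg p = 2.
Matching integer coefficients to the picture gives p.

x^2 - x*y + y^2 - 2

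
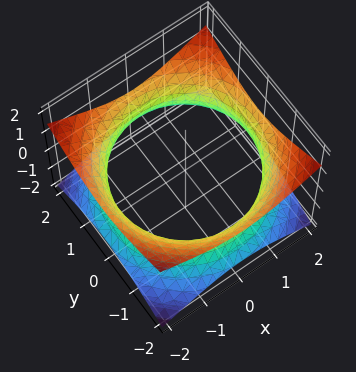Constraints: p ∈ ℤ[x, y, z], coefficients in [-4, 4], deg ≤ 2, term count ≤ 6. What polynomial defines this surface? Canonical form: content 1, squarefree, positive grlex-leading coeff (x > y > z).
x^2 + y^2 - 2*z^2 - 3

First, the degree is 2 — a generic line meets the surface in up to 2 points.
Next, symmetry: the surface is invariant under rotation about z: p = q(x² + y², z).
Then, from the axis intercepts and sections: a circular section at z = 0 has radius between 1 and 2; no z-intercept at any integer in the box.
Finally, fitting integer coefficients to these (and the overall shape) gives p.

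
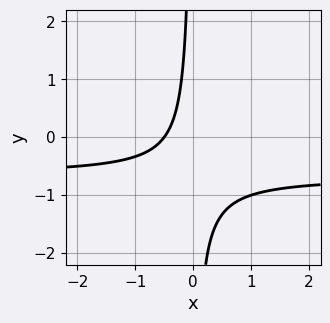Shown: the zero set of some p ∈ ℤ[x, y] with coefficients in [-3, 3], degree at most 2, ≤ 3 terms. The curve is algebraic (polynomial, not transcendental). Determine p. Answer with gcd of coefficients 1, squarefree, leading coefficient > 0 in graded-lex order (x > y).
Degree: a generic line meets the curve in up to 2 points, so deg p = 2.
Reading off the gridlines: it misses every integer gridline on the y-axis.
These observations pin down the coefficients.

3*x*y + 2*x + 1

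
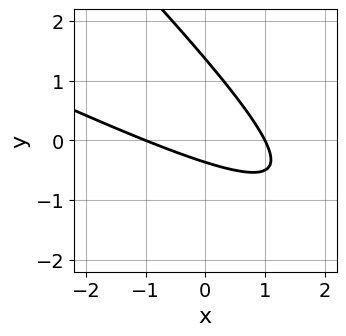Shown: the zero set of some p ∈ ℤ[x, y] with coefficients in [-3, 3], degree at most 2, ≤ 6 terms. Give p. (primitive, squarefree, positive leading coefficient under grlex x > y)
x^2 + 3*x*y + 2*y^2 - 2*y - 1

First, the degree is 2 — no degree-1 curve has this shape.
Next, checking where it meets the axes: the x-axis gridline crossings are at x ∈ {-1, 1}.
Finally, together with the visible shape, these determine p as stated.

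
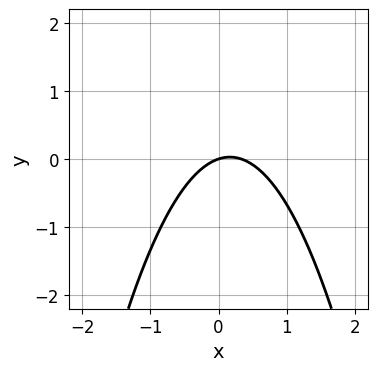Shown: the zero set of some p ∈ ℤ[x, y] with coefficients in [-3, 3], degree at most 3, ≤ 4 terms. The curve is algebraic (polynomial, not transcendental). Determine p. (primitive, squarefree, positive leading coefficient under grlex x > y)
(a) deg p = 2. A generic line meets the curve in up to 2 points.
(b) Checking where it meets the axes: it meets the y-axis at y = 0 (among the integer gridlines); one x-axis crossing is at x = 0.
(c) Together with the visible shape, these determine p as stated.

3*x^2 - x + 3*y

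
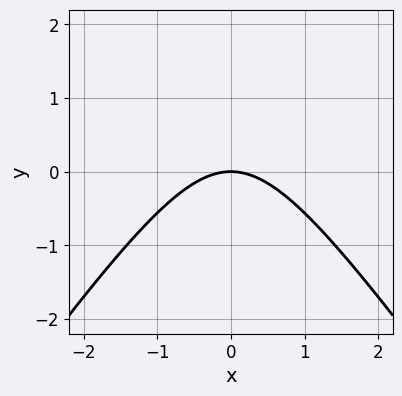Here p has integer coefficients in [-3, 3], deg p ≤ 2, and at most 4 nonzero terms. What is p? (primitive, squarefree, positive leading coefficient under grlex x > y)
2*x^2 - y^2 + 3*y

First, deg p = 2. No degree-1 curve has this shape.
Next, symmetries: mirror symmetry x ↦ −x ⇒ only even powers of x.
Then, from the visible intercepts: one y-axis crossing is at y = 0; it meets the x-axis at x = 0 (among the integer gridlines).
Finally, these observations pin down the coefficients.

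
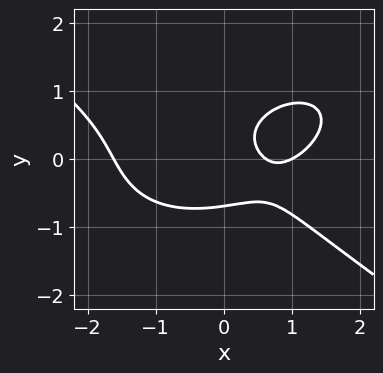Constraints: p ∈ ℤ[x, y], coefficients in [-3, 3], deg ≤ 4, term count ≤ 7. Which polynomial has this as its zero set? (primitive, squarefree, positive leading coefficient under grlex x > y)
x^3 + 3*y^3 - 2*x*y - 2*x + 1

(a) Degree: the shape is more complex than any degree-2 curve, so deg p = 3.
(b) Against the integer gridlines: it meets the x-axis at x = 1 (among the integer gridlines).
(c) Putting this together gives p.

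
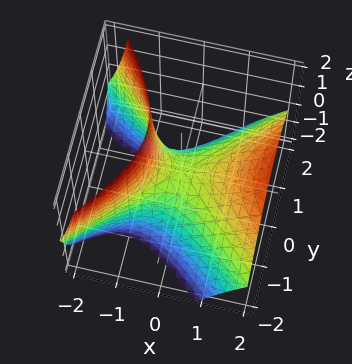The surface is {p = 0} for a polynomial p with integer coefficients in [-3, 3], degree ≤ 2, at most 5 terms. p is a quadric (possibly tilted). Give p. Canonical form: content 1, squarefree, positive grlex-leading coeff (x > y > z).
First, the degree is 2 — a generic line meets the surface in up to 2 points.
Then, from the visible intercepts: it crosses the x-axis at the gridline x = 0; one z-axis crossing is at z = 0; it crosses the y-axis at the gridline y = 0.
Finally, putting this together gives p.

x^2 - x*z - y^2 - z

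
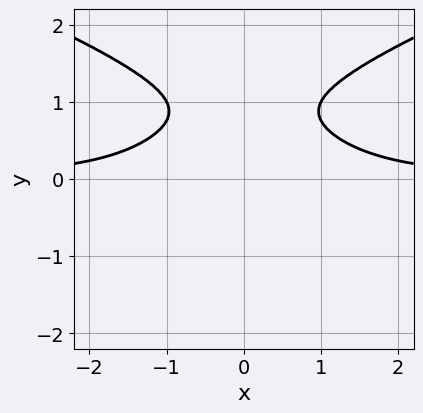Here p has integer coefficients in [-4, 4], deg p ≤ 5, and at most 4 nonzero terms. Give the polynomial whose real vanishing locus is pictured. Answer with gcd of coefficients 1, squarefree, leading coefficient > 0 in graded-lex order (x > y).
y^4 - x^2*y - y^2 + 1

deg p = 4. The shape is more complex than any degree-3 curve.
Symmetries: the x ↦ −x reflection is a symmetry, so x appears only in even powers.
From the visible intercepts: the curve avoids every integer y-axis point in the box; it misses every integer gridline on the x-axis.
Assembling these constraints gives the stated polynomial.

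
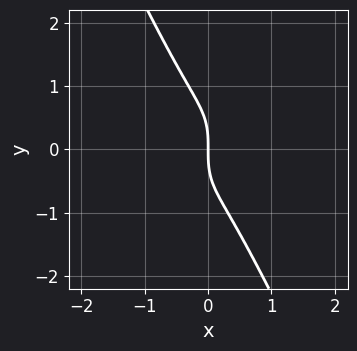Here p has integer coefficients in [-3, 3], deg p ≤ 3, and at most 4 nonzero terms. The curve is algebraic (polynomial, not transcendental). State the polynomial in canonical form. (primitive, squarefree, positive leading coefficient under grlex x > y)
3*x^3 - 3*x^2*y + y^3 + 2*x

1. deg p = 3. The shape is more complex than any degree-2 curve.
2. Observable constraints: it meets the x-axis at x = 0 (among the integer gridlines); it meets the y-axis at y = 0 (among the integer gridlines).
3. These observations pin down the coefficients.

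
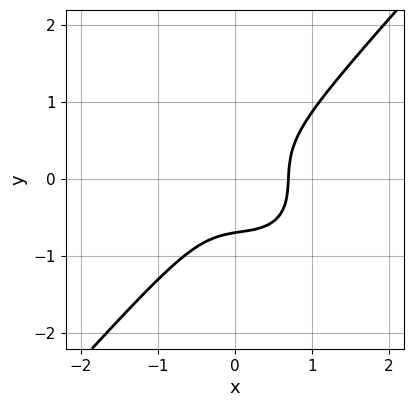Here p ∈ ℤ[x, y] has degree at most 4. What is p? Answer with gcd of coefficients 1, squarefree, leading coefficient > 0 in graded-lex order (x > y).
The degree is 3 — no degree-2 curve has this shape.
Solving for integer coefficients yields p as stated.

3*x^3 + x^2*y - 3*y^3 - x*y - 1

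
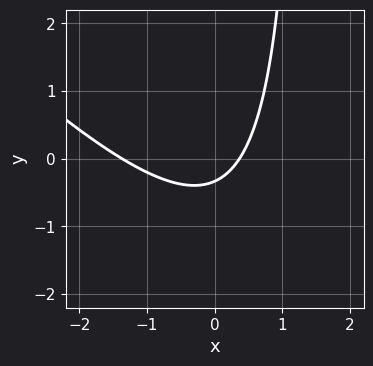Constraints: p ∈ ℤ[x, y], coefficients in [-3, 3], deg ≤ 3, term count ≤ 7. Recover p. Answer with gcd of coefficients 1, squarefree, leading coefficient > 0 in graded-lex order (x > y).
First, deg p = 2. No degree-1 curve has this shape.
Finally, solving for integer coefficients yields p as stated.

2*x^2 + 2*x*y + 2*x - 3*y - 1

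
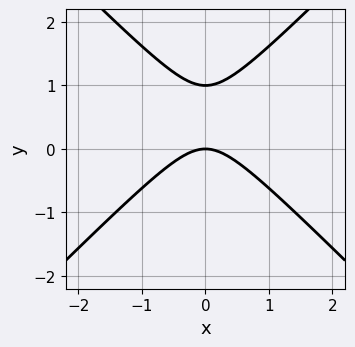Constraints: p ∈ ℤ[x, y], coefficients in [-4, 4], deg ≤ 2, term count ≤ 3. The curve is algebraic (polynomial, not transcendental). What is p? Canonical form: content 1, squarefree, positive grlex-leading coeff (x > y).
(a) The degree is 2 — the shape is more complex than any degree-1 curve.
(b) Symmetries: it's symmetric under x → −x, forcing even powers of x.
(c) Observable constraints: one x-axis crossing is at x = 0; the y-axis gridline crossings are at y ∈ {0, 1}.
(d) Fitting integer coefficients to these (and the overall shape) gives p.

x^2 - y^2 + y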